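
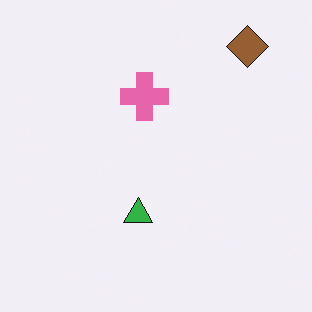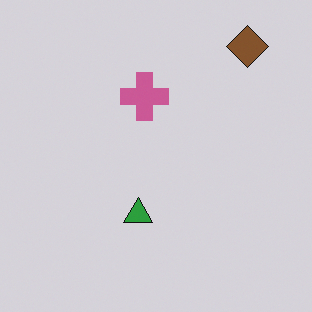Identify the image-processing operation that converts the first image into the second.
Darkened a little.

Every pixel — background and shapes alike — is uniformly darkened.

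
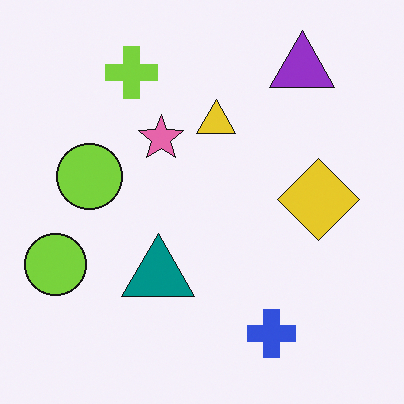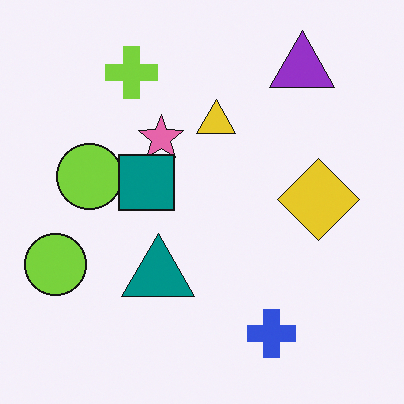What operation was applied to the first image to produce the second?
The second image is the first overlaid with an additional teal square.

A teal square appears in the second image that is absent from the first.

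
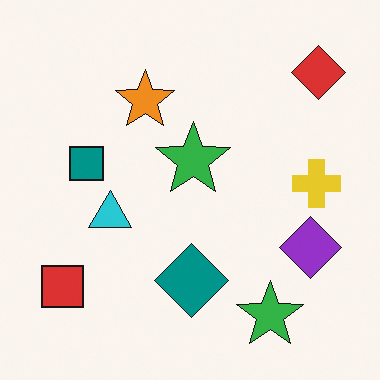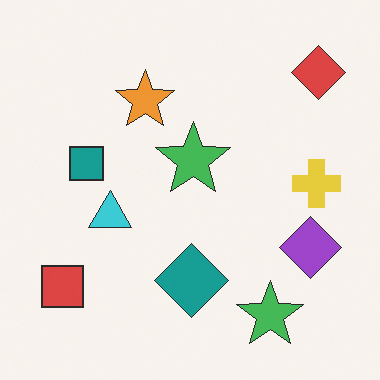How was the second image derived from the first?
The second image is the first given slightly reduced contrast.

Tones are pushed toward mid-grey across the whole image — a global contrast change.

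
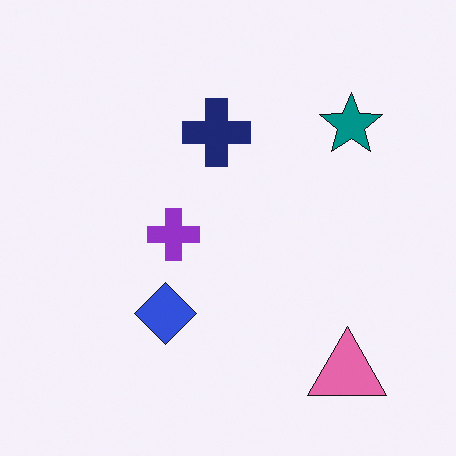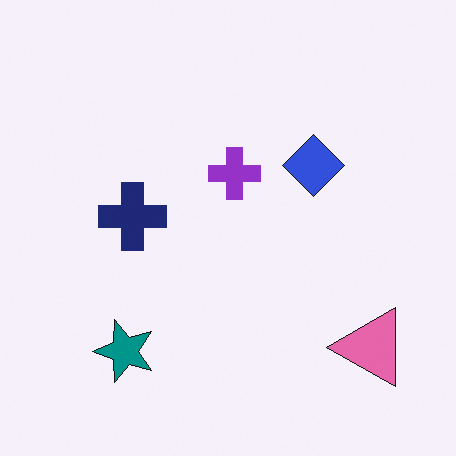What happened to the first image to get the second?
The image was transposed (reflected across the top-left ↔ bottom-right diagonal).

Shapes have swapped their row and column positions — what was in the top-right is now in the bottom-left — a diagonal reflection.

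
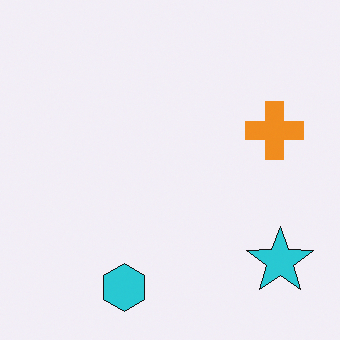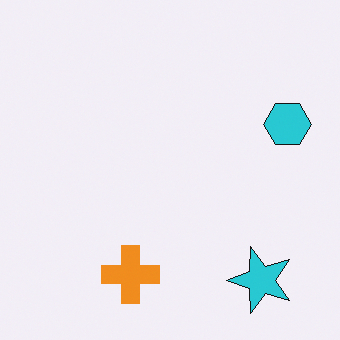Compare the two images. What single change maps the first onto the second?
The second image is the first transposed (reflected across the top-left ↔ bottom-right diagonal).

Shapes have swapped their row and column positions — what was in the top-right is now in the bottom-left — a diagonal reflection.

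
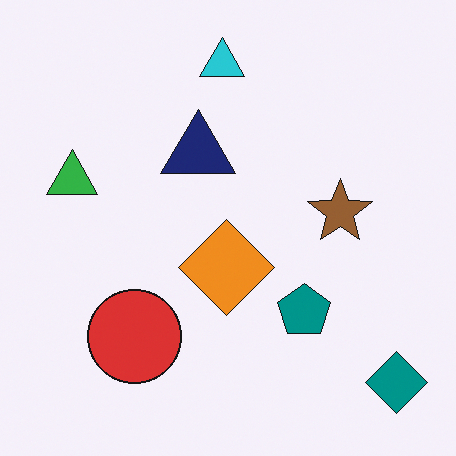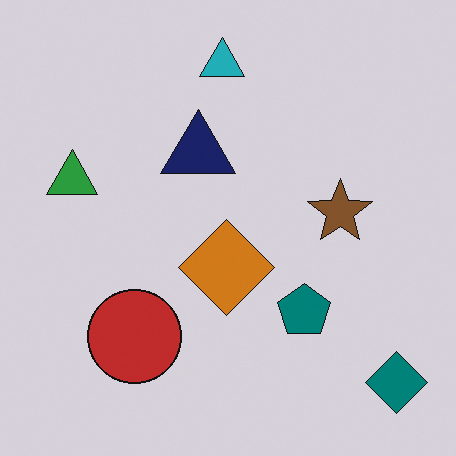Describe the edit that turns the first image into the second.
The second image is the first slightly darkened.

Every pixel — background and shapes alike — is uniformly darkened.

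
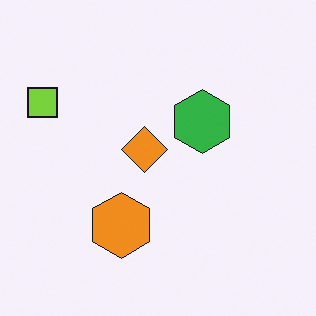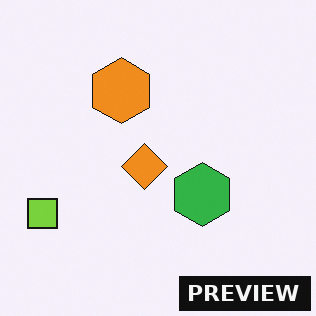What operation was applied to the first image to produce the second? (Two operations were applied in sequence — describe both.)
The transformation is: flipped vertically (top ↔ bottom), then watermarked with the text "PREVIEW" in the lower-right corner.

The orange hexagon is in the bottom of the first image and the top of the second — shapes on opposite sides of the horizontal midline have swapped in a mirror flip. A dark label reading "PREVIEW" appears in the lower-right corner.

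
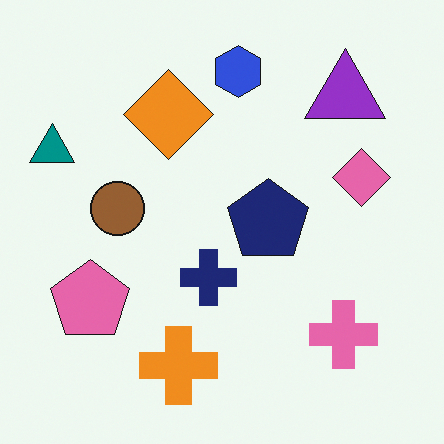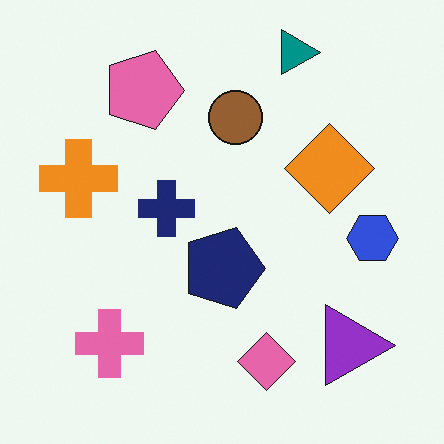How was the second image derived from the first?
It was rotated 90° clockwise.

The teal triangle sits in the left of the first image and the top of the second — consistent with a whole-image 90° clockwise rotation.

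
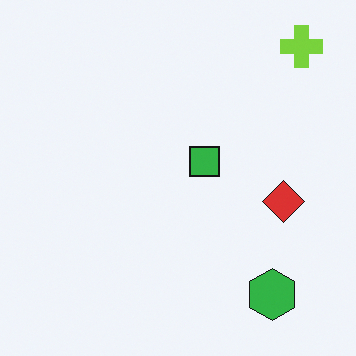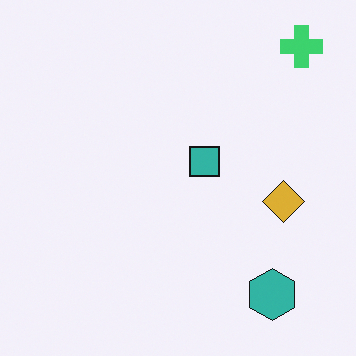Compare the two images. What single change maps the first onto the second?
This is the original image hue-shifted slightly.

Every shape's color has rotated by the same amount around the hue wheel — a uniform hue shift.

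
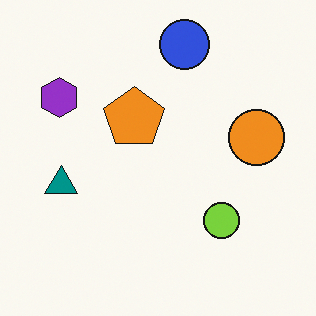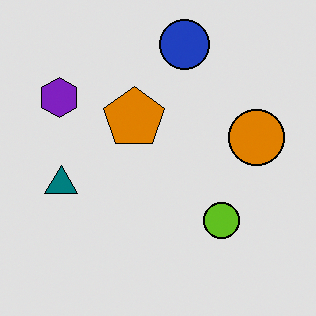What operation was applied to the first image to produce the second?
Moderately posterized.

Each flat color has snapped to a coarser quantized level — most visibly, the near-white background has dropped to a flat grey.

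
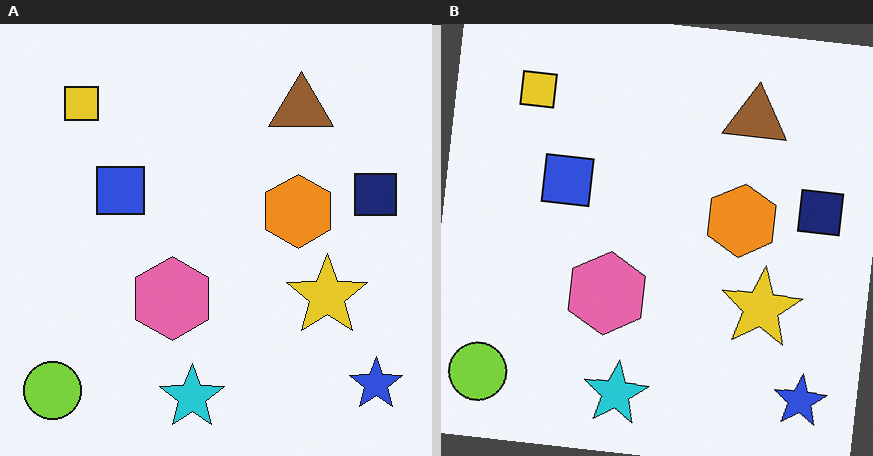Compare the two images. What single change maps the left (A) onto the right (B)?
The transformation is: rotated clockwise by a slight angle.

Every shape is tilted by the same angle and the image corners show triangular fill wedges — a whole-image rotation by a non-right angle.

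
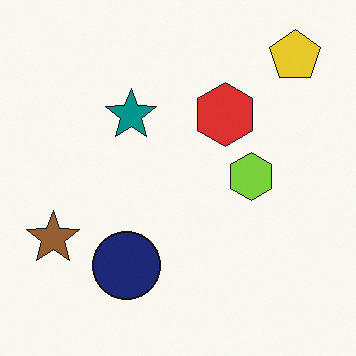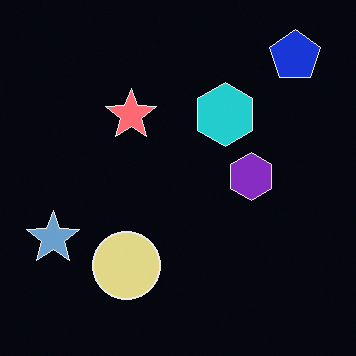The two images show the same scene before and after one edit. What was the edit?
The image was color-inverted (negative).

The light background has become dark and every shape's color is its complement — a photographic negative.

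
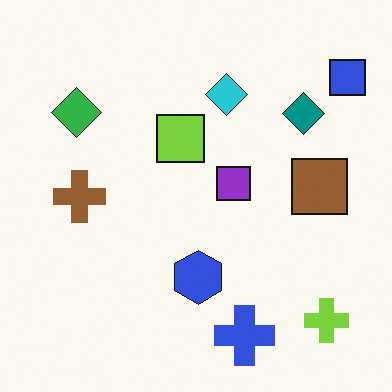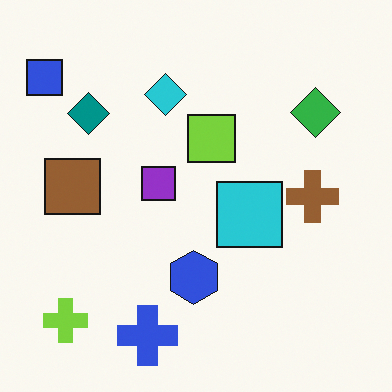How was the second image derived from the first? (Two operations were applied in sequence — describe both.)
Flipped horizontally (left ↔ right), then overlaid with an additional cyan square.

The blue square is in the top-right of the first image and the top-left of the second — shapes on opposite sides of the vertical midline have swapped in a mirror flip. A cyan square appears in the second image that is absent from the first.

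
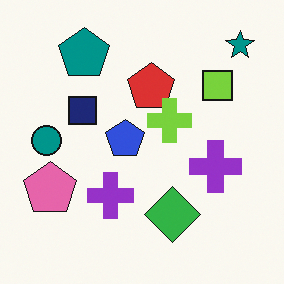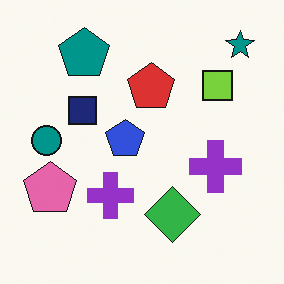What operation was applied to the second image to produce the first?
The image was overlaid with an additional lime cross.

A lime cross appears in the first image that is absent from the second.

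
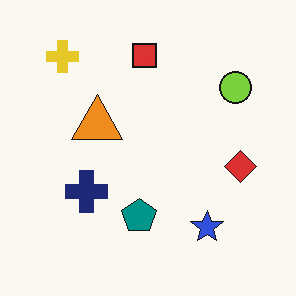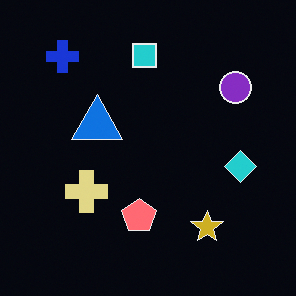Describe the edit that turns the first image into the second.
This is the original image color-inverted (negative).

The light background has become dark and every shape's color is its complement — a photographic negative.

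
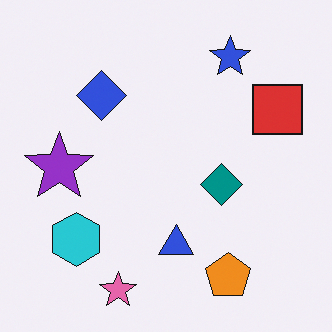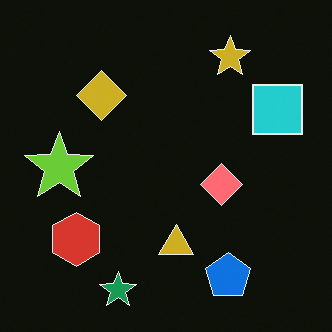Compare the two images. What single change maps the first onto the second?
The transformation is: color-inverted (negative).

The light background has become dark and every shape's color is its complement — a photographic negative.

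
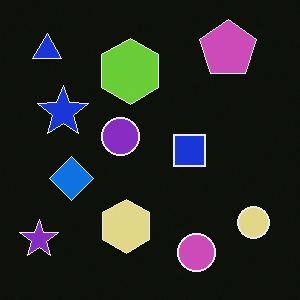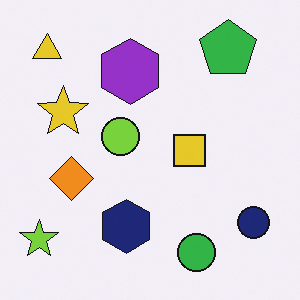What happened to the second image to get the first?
The image was color-inverted (negative).

The light background has become dark and every shape's color is its complement — a photographic negative.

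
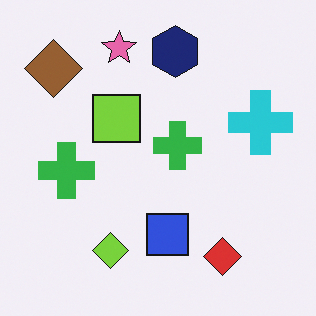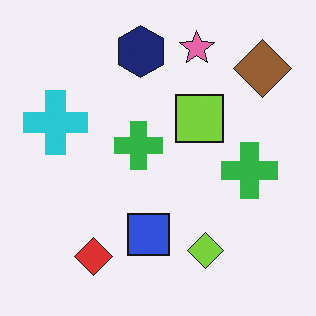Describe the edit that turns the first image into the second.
The second image is the first flipped horizontally (left ↔ right).

The brown diamond is in the top-left of the first image and the top-right of the second — shapes on opposite sides of the vertical midline have swapped in a mirror flip.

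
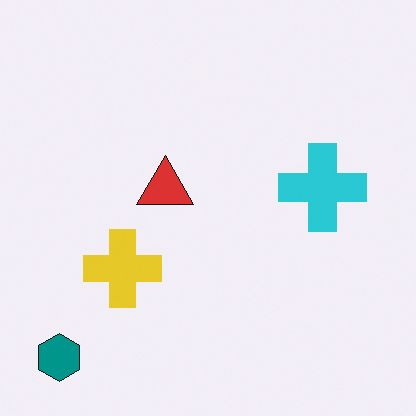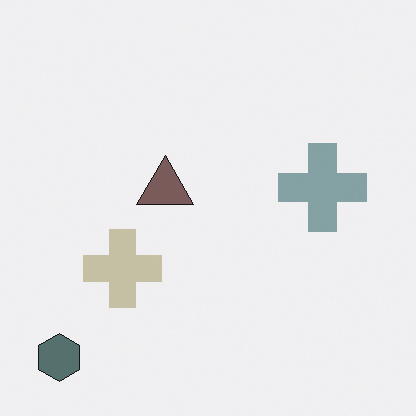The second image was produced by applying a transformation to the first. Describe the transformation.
The transformation is: heavily desaturated.

All colors are more muted and greyish — a global saturation change.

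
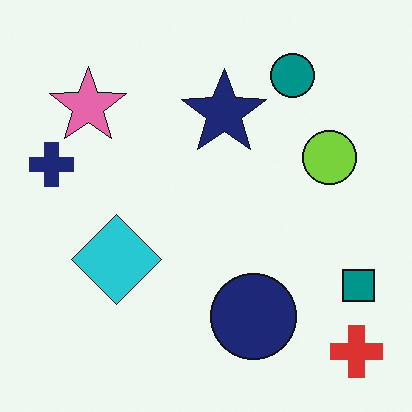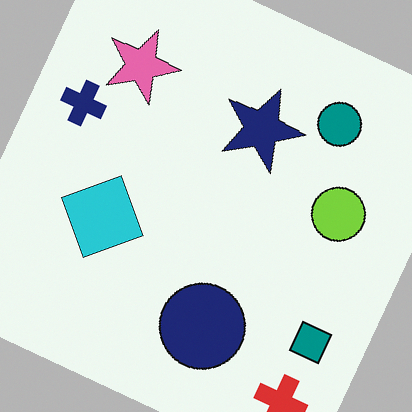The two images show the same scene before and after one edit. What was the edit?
It was rotated clockwise by a clearly visible amount.

Every shape is tilted by the same angle and the image corners show triangular fill wedges — a whole-image rotation by a non-right angle.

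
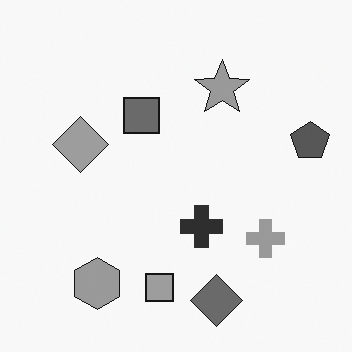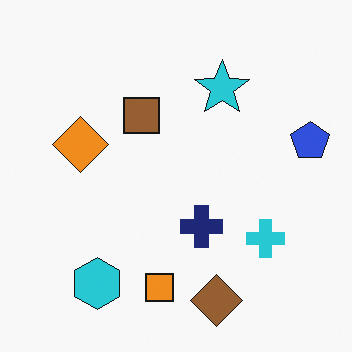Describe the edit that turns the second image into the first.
The first image is the second converted to grayscale.

All color is removed — every shape is now a shade of grey.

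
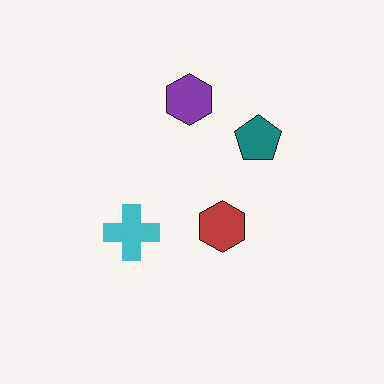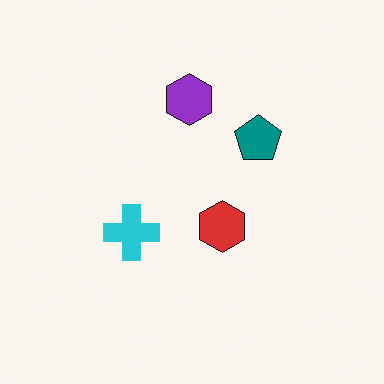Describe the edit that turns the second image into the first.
The first image is the second slightly desaturated.

All colors are more muted and greyish — a global saturation change.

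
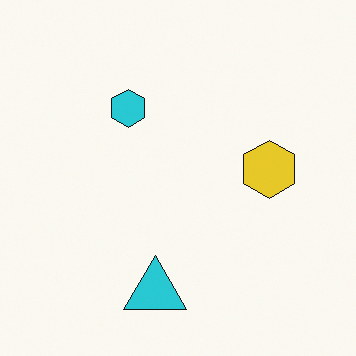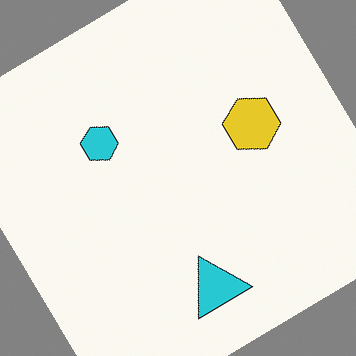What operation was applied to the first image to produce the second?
It was rotated counter-clockwise by a large amount — several tens of degrees.

Every shape is tilted by the same angle and the image corners show triangular fill wedges — a whole-image rotation by a non-right angle.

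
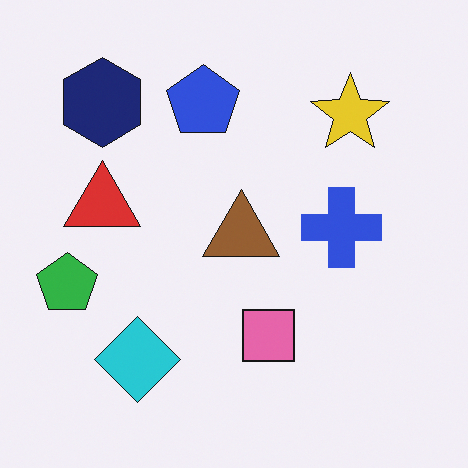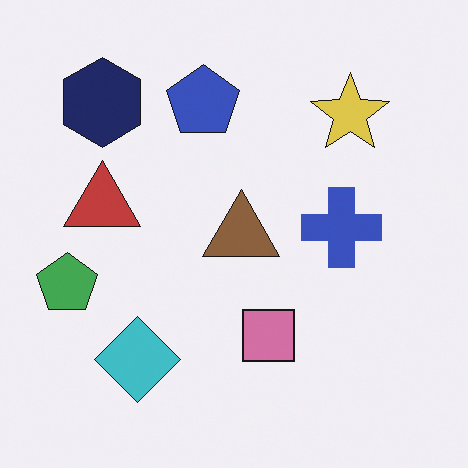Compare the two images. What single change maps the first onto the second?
Slightly desaturated.

All colors are more muted and greyish — a global saturation change.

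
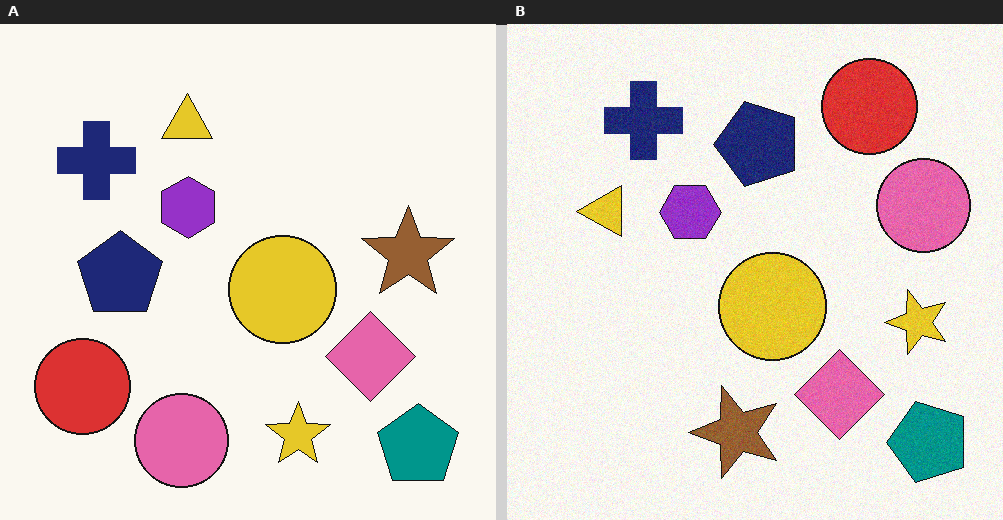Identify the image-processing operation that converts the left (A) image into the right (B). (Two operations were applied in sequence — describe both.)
This is the original image transposed (reflected across the top-left ↔ bottom-right diagonal), then degraded with a light layer of grain.

Shapes have swapped their row and column positions — what was in the top-right is now in the bottom-left — a diagonal reflection. Random speckle covers the whole image, including the flat background.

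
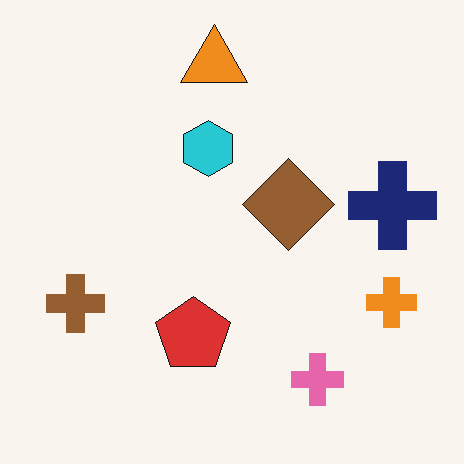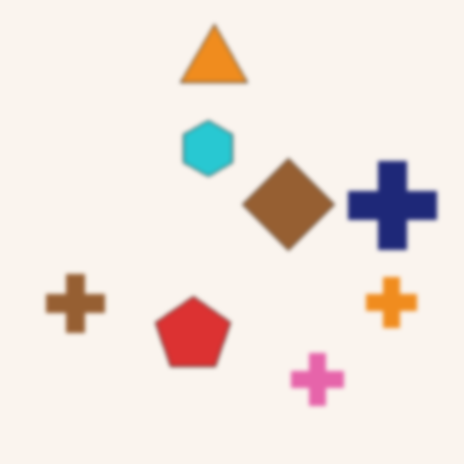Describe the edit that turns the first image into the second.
Given a subtle gaussian blur.

Shape edges and outlines are uniformly softened across the whole image.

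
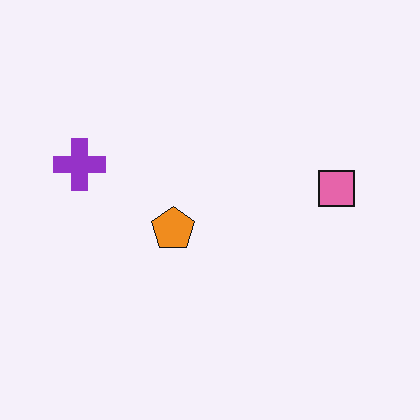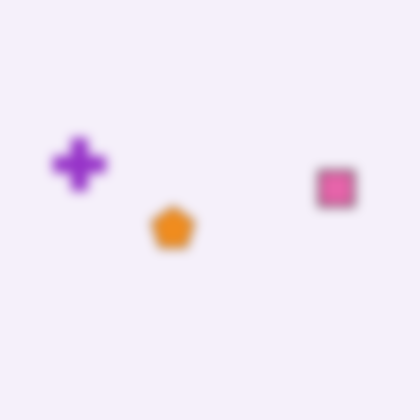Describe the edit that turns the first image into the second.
Strongly gaussian-blurred.

Shape edges and outlines are uniformly softened across the whole image.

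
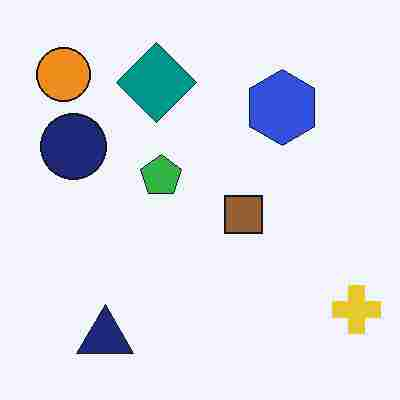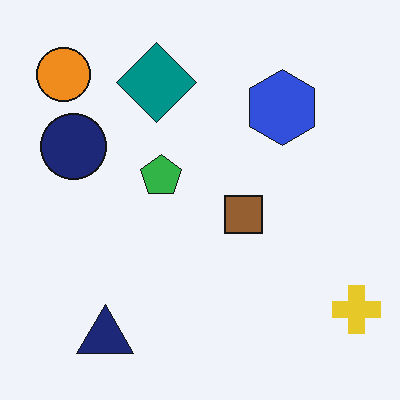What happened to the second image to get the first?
The image was heavily JPEG-compressed with obvious blocking artifacts.

Blocky 8×8 compression artifacts appear around shape edges and the flat background shows ringing — characteristic JPEG degradation.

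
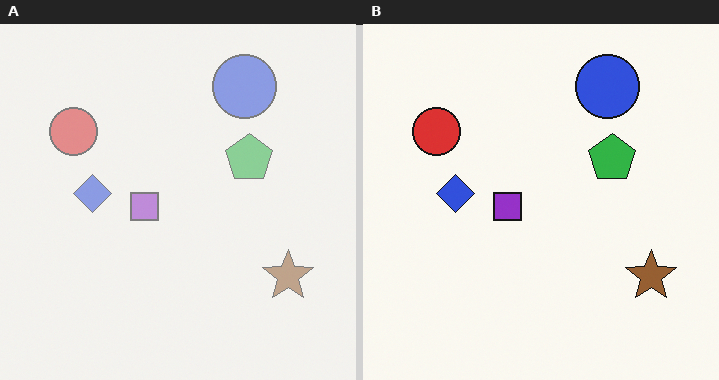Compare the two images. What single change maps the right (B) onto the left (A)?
The transformation is: given much lower contrast.

Tones are pushed toward mid-grey across the whole image — a global contrast change.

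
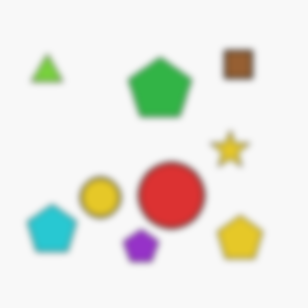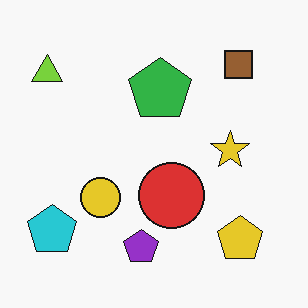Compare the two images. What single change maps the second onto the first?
It was moderately blurred.

Shape edges and outlines are uniformly softened across the whole image.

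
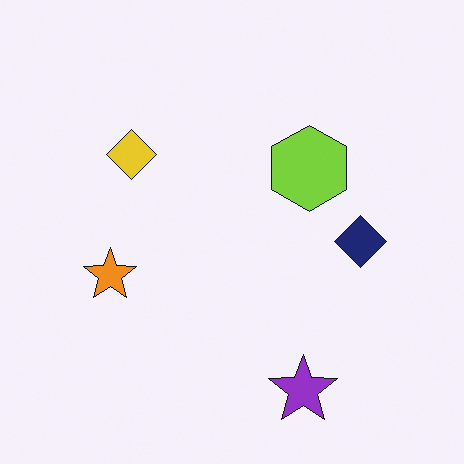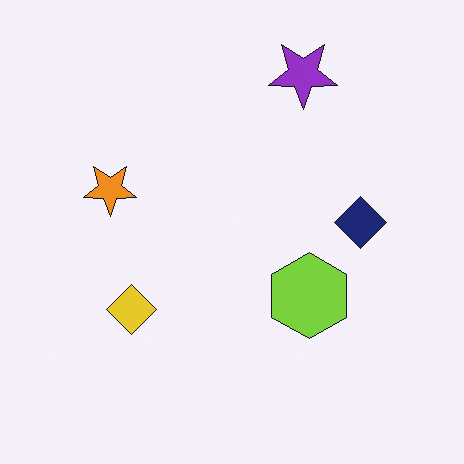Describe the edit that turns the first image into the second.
The transformation is: flipped vertically (top ↔ bottom).

The purple star is in the bottom of the first image and the top of the second — shapes on opposite sides of the horizontal midline have swapped in a mirror flip.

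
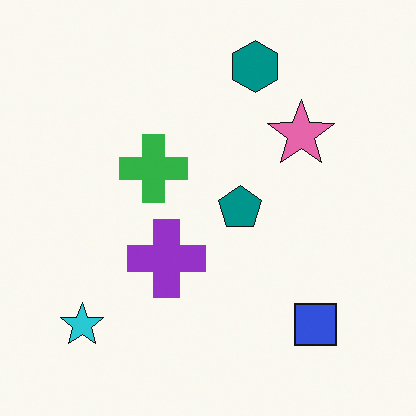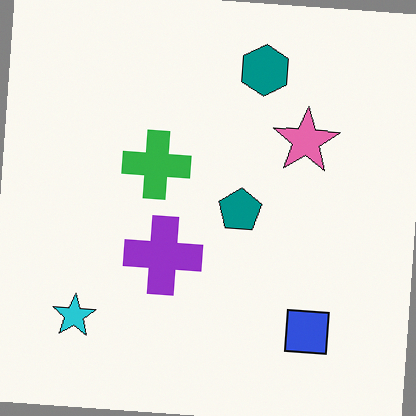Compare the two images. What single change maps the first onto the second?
Rotated clockwise by a small amount.

Every shape is tilted by the same angle and the image corners show triangular fill wedges — a whole-image rotation by a non-right angle.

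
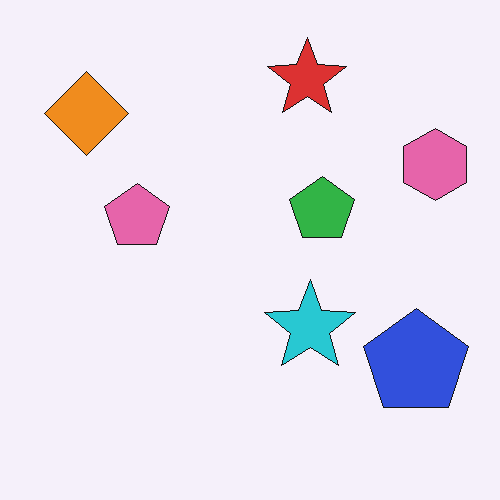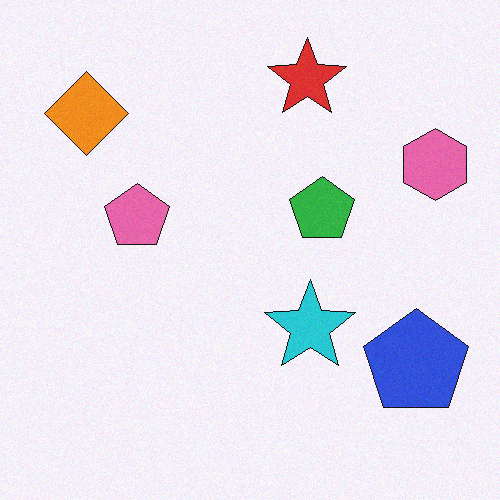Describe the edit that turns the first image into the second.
The transformation is: degraded with light additive noise.

Random speckle covers the whole image, including the flat background.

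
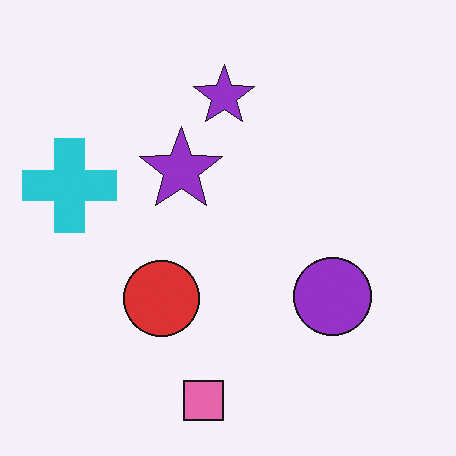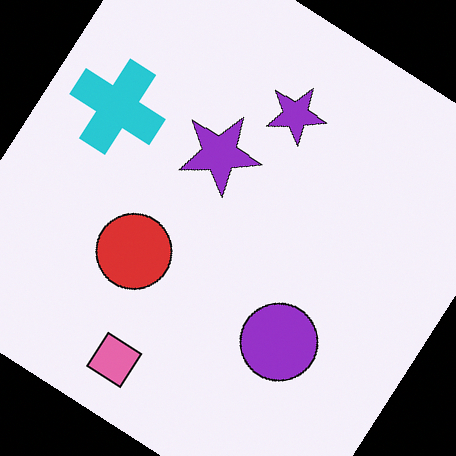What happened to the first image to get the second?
The image was rotated clockwise by a large amount — several tens of degrees.

Every shape is tilted by the same angle and the image corners show triangular fill wedges — a whole-image rotation by a non-right angle.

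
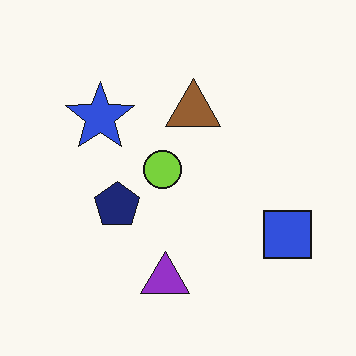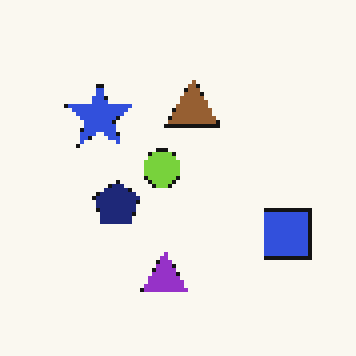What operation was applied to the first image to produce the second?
This is the original image mildly pixelated.

Shapes are reduced to large square blocks; fine edges and outlines are lost — a downscale-then-upscale (mosaic) effect.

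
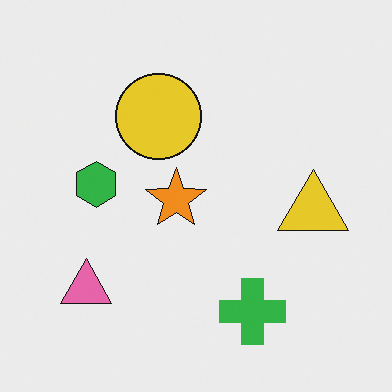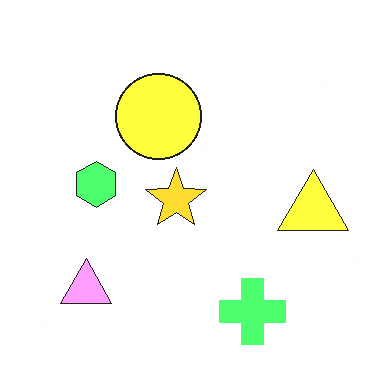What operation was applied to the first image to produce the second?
The image was noticeably brightened.

Every pixel — background and shapes alike — is uniformly brightened.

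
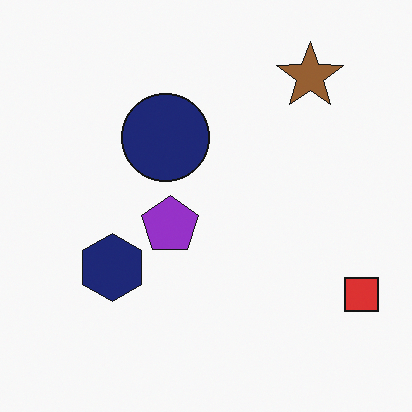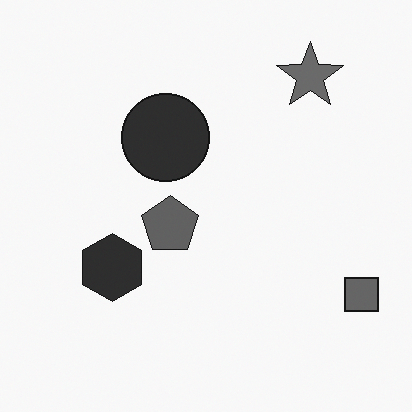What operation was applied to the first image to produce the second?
The image was converted to grayscale.

All color is removed — every shape is now a shade of grey.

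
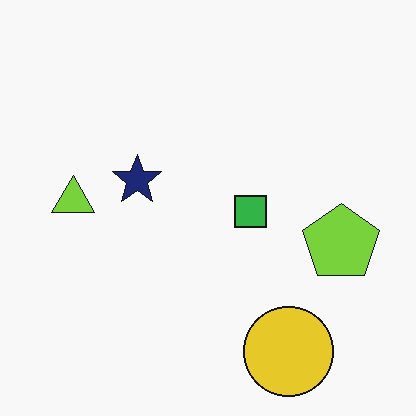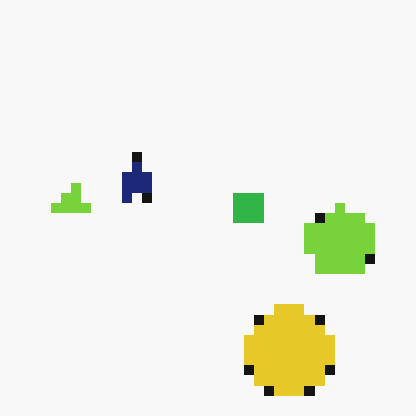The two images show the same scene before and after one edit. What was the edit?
The transformation is: coarsely pixelated.

Shapes are reduced to large square blocks; fine edges and outlines are lost — a downscale-then-upscale (mosaic) effect.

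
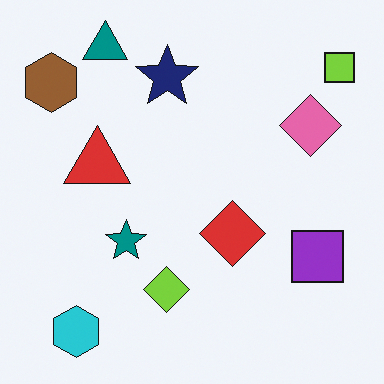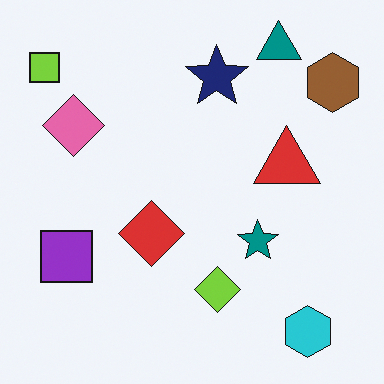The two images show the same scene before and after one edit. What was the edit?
It was flipped horizontally (left ↔ right).

The lime square is in the top-right of the first image and the top-left of the second — shapes on opposite sides of the vertical midline have swapped in a mirror flip.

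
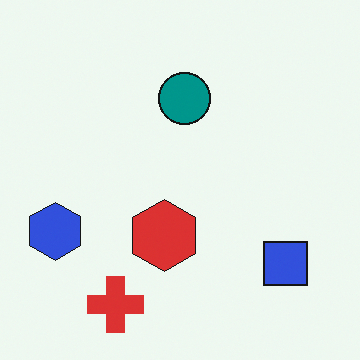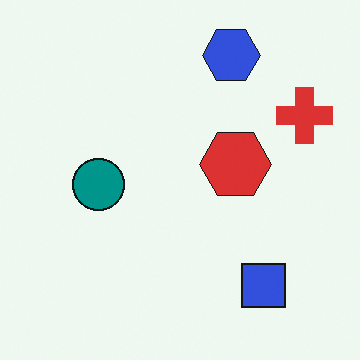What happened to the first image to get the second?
This is the original image transposed (reflected across the top-left ↔ bottom-right diagonal).

Shapes have swapped their row and column positions — what was in the top-right is now in the bottom-left — a diagonal reflection.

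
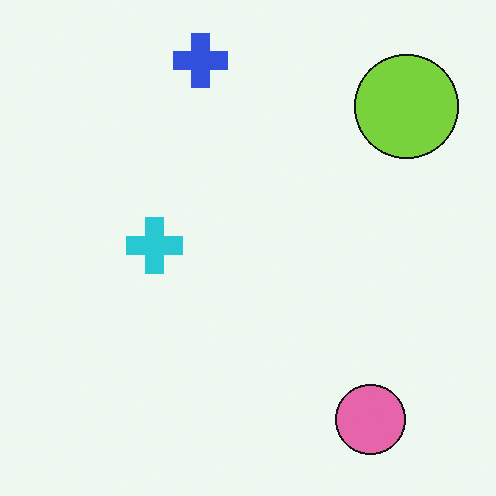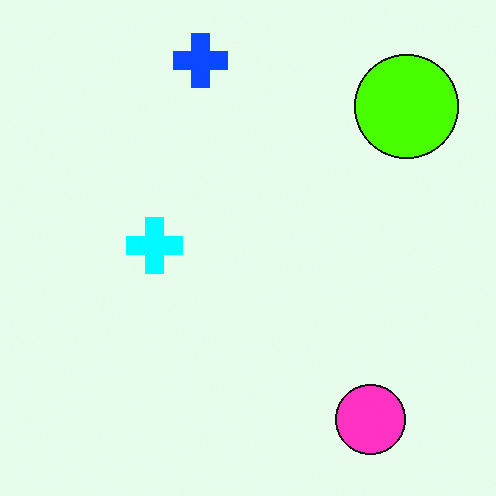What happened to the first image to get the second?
This is the original image heavily oversaturated.

All colors are more vivid — a global saturation change.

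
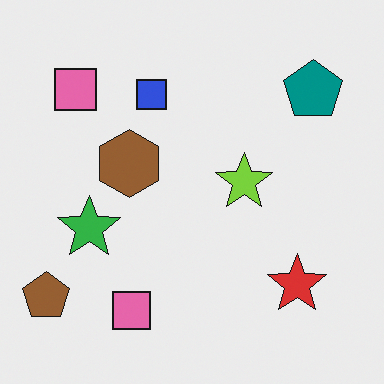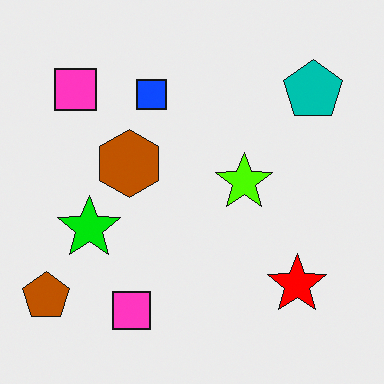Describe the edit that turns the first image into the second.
The transformation is: made much more vivid (saturation change).

All colors are more vivid — a global saturation change.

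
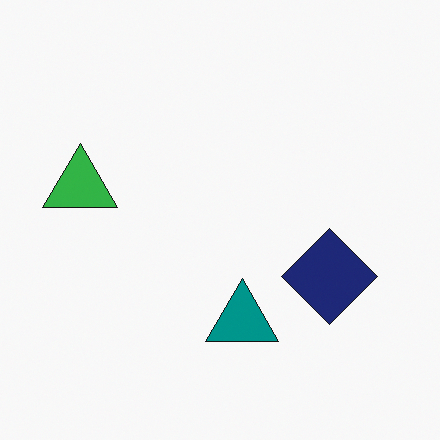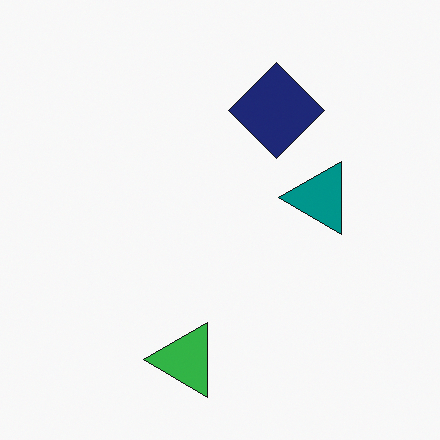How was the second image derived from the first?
It was rotated 90° counter-clockwise.

The green triangle sits in the left of the first image and the bottom of the second — consistent with a whole-image 90° counter-clockwise rotation.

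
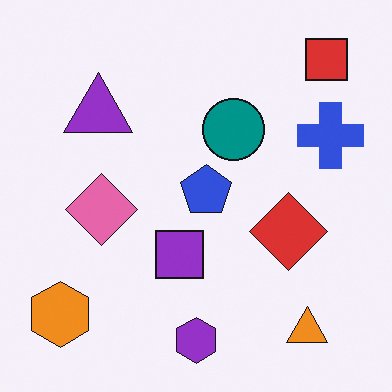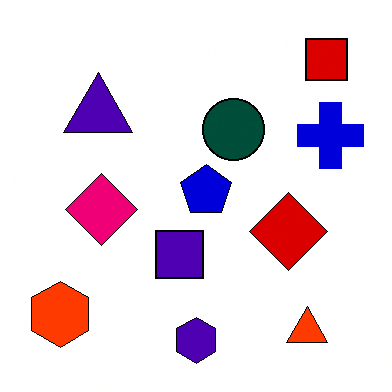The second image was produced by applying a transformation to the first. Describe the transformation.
The image was boosted in contrast.

Tones are pushed away from mid-grey across the whole image — a global contrast change.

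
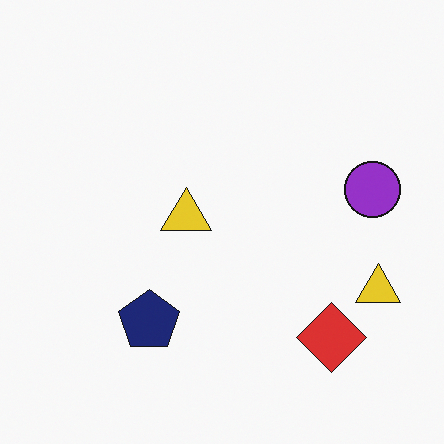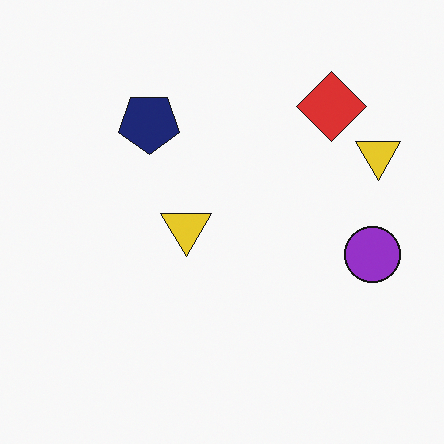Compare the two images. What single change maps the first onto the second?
The second image is the first flipped vertically (top ↔ bottom).

The red diamond is in the bottom-right of the first image and the top-right of the second — shapes on opposite sides of the horizontal midline have swapped in a mirror flip.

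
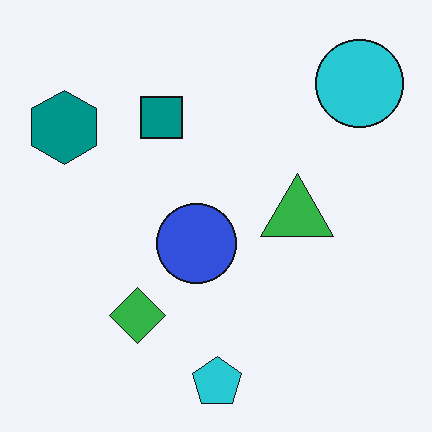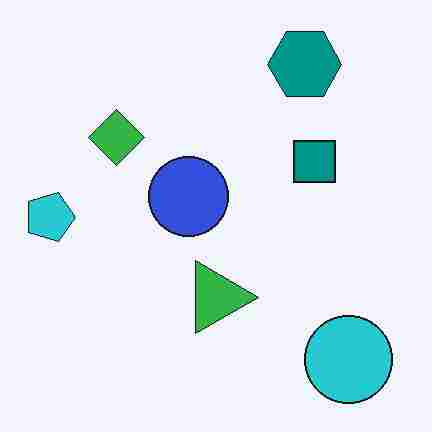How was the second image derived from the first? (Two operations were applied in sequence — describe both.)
It was rotated 90° clockwise, then heavily JPEG-compressed with obvious blocking artifacts.

The cyan circle sits in the top-right of the first image and the bottom-right of the second — consistent with a whole-image 90° clockwise rotation. Blocky 8×8 compression artifacts appear around shape edges and the flat background shows ringing — characteristic JPEG degradation.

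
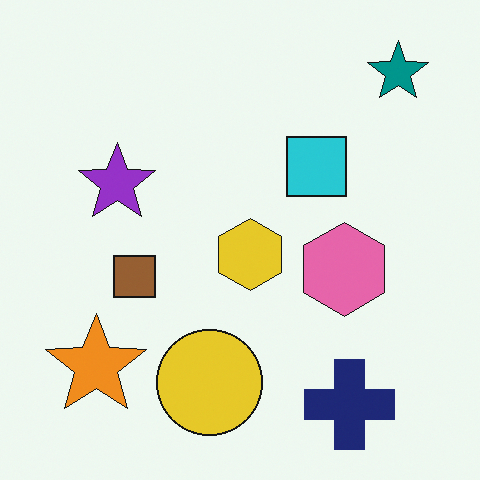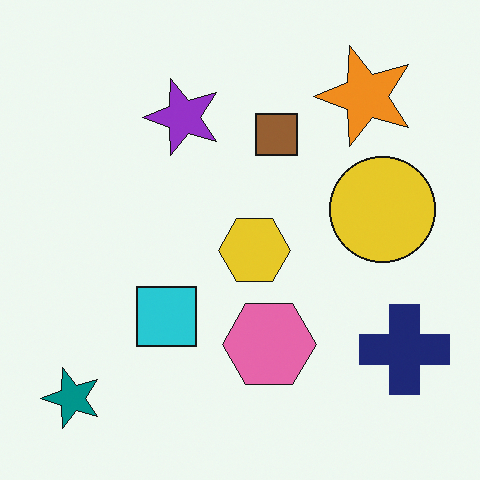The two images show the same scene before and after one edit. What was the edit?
This is the original image transposed (reflected across the top-left ↔ bottom-right diagonal).

Shapes have swapped their row and column positions — what was in the top-right is now in the bottom-left — a diagonal reflection.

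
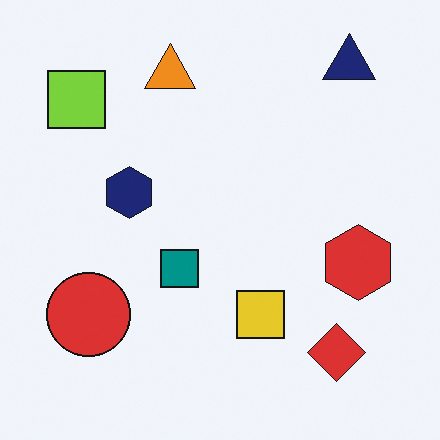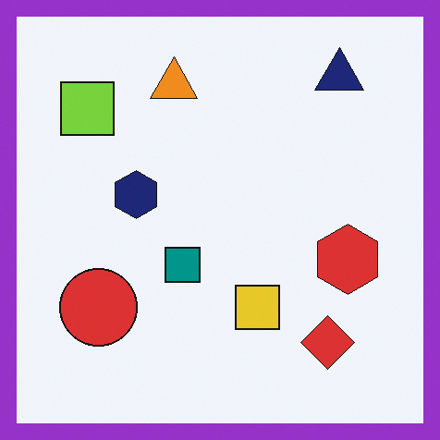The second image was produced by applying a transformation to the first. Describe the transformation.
It was framed with a purple border.

A solid purple frame runs around the edge of the second image, with the content slightly shrunk inside it.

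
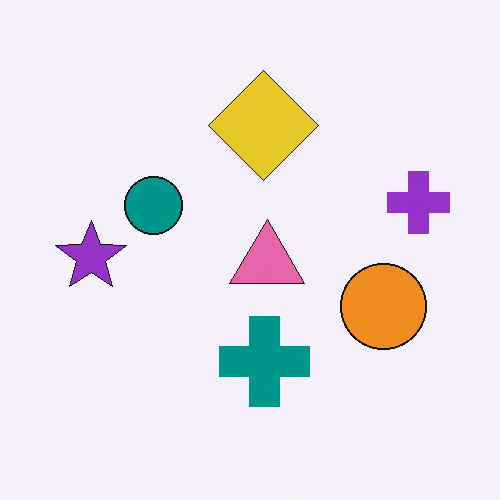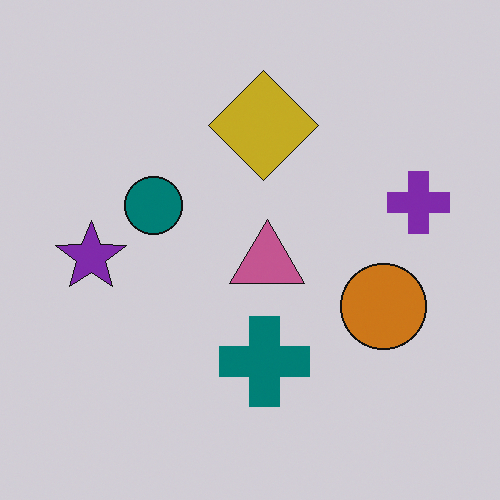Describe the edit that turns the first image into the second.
This is the original image slightly darkened.

Every pixel — background and shapes alike — is uniformly darkened.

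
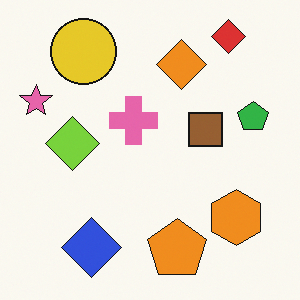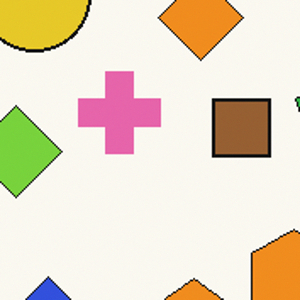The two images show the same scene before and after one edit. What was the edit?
The image was cropped to a noticeably smaller region and rescaled.

The visible shapes are larger and the field of view is narrower; shapes near the original edges may be partly or wholly outside the frame — a crop-and-rescale.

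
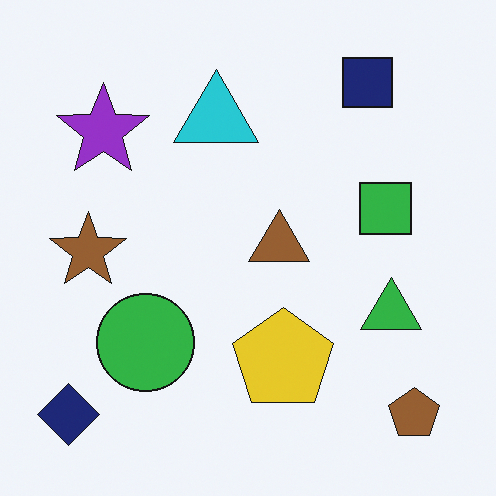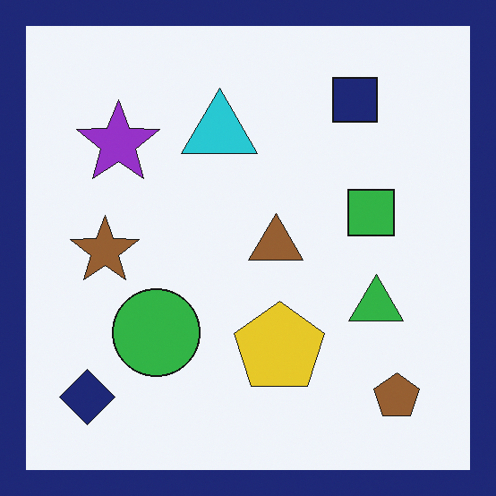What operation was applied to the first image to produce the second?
The transformation is: framed with a navy border.

A solid navy frame runs around the edge of the second image, with the content slightly shrunk inside it.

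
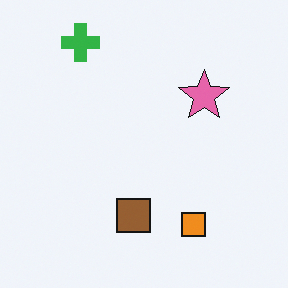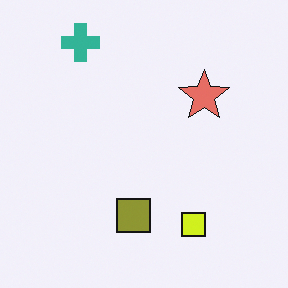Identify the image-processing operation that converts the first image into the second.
The transformation is: hue-shifted by a small amount.

Every shape's color has rotated by the same amount around the hue wheel — a uniform hue shift.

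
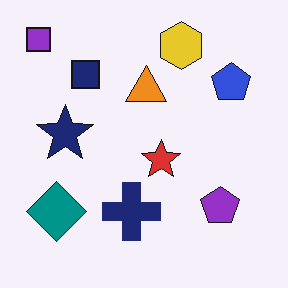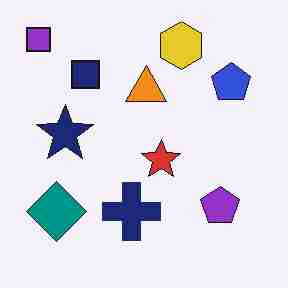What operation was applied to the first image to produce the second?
This is the original image heavily JPEG-compressed with obvious blocking artifacts.

Blocky 8×8 compression artifacts appear around shape edges and the flat background shows ringing — characteristic JPEG degradation.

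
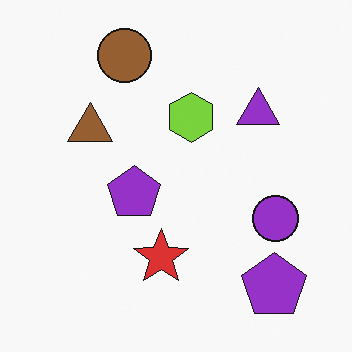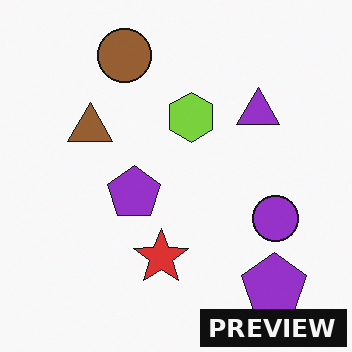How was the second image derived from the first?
The second image is the first watermarked with the text "PREVIEW" in the lower-right corner.

A dark label reading "PREVIEW" appears in the lower-right corner.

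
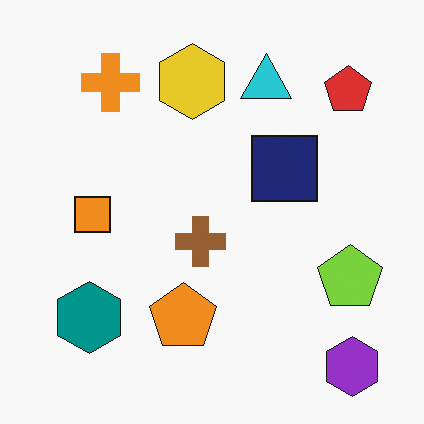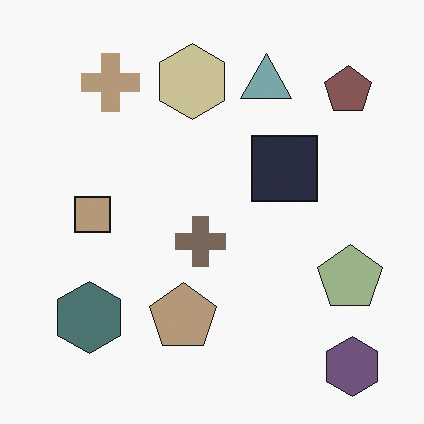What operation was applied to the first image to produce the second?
It was heavily desaturated.

All colors are more muted and greyish — a global saturation change.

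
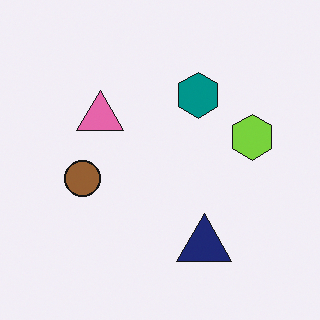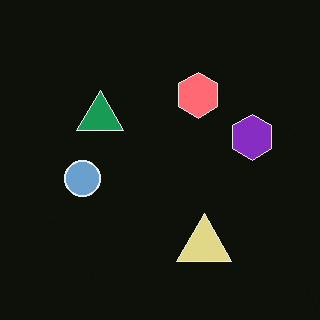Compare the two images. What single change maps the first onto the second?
It was color-inverted (negative).

The light background has become dark and every shape's color is its complement — a photographic negative.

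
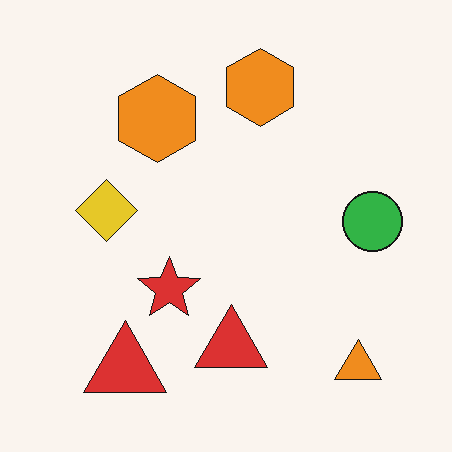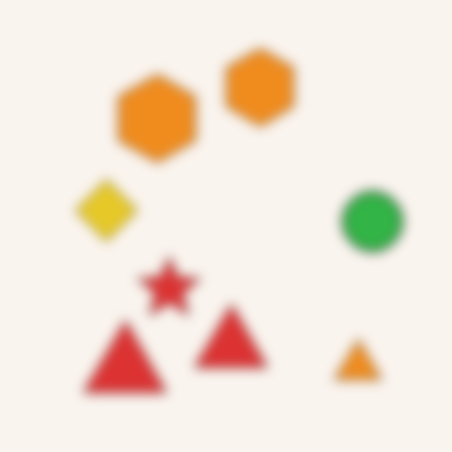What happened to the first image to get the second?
The transformation is: strongly gaussian-blurred.

Shape edges and outlines are uniformly softened across the whole image.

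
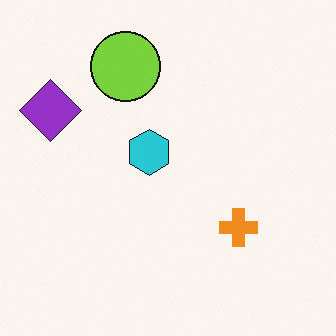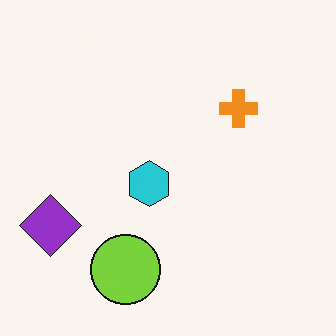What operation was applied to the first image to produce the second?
The transformation is: flipped vertically (top ↔ bottom).

The lime circle is in the top of the first image and the bottom of the second — shapes on opposite sides of the horizontal midline have swapped in a mirror flip.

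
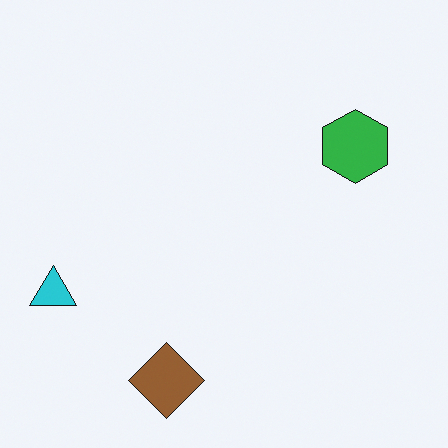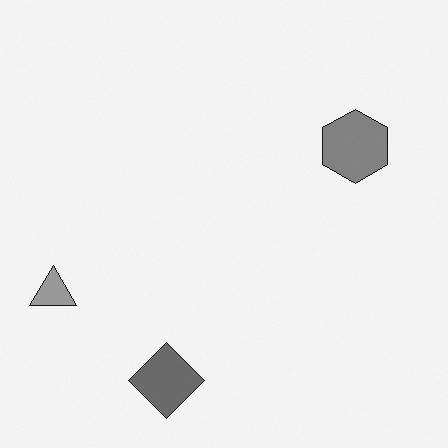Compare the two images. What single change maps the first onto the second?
It was converted to grayscale.

All color is removed — every shape is now a shade of grey.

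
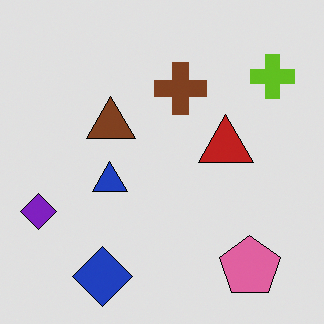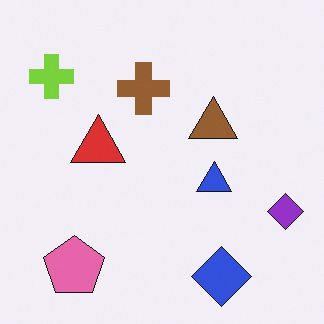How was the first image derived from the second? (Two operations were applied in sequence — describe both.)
The image was moderately posterized, then flipped horizontally (left ↔ right).

Each flat color has snapped to a coarser quantized level — most visibly, the near-white background has dropped to a flat grey. The purple diamond is in the right of the second image and the left of the first — shapes on opposite sides of the vertical midline have swapped in a mirror flip.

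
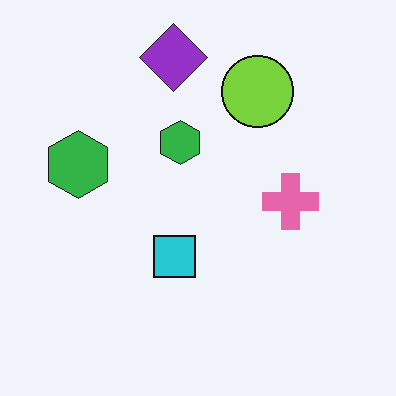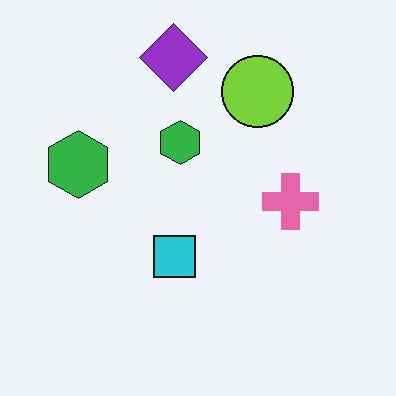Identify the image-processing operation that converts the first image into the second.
The image was JPEG-compressed with visible artifacts.

Blocky 8×8 compression artifacts appear around shape edges and the flat background shows ringing — characteristic JPEG degradation.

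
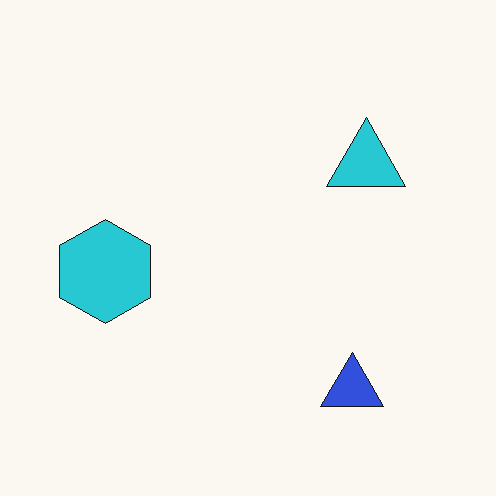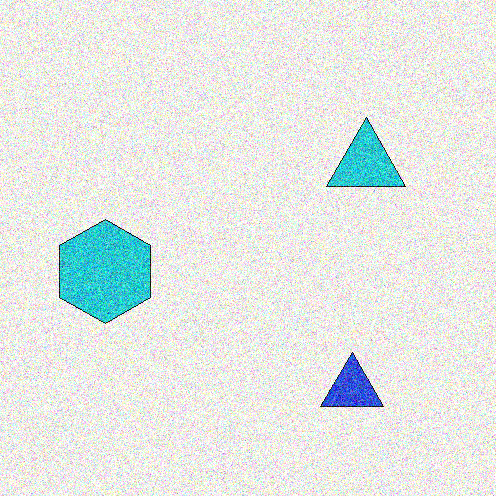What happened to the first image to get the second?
It was degraded with strong gaussian noise.

Random speckle covers the whole image, including the flat background.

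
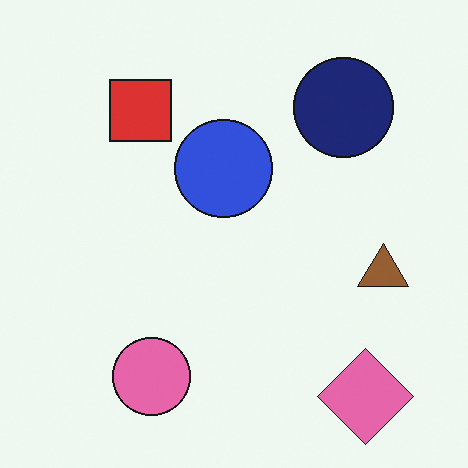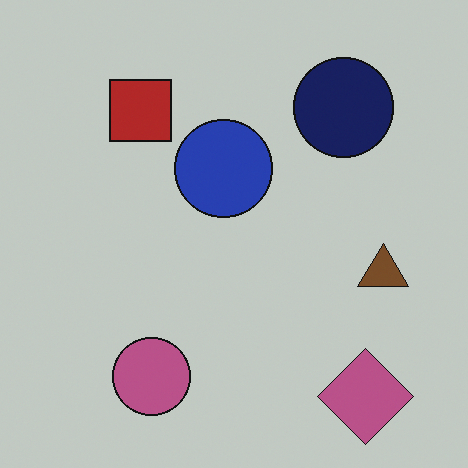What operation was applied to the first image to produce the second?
The second image is the first darkened a little.

Every pixel — background and shapes alike — is uniformly darkened.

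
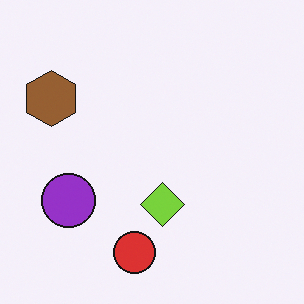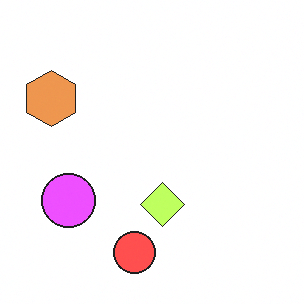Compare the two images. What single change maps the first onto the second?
Noticeably brightened.

Every pixel — background and shapes alike — is uniformly brightened.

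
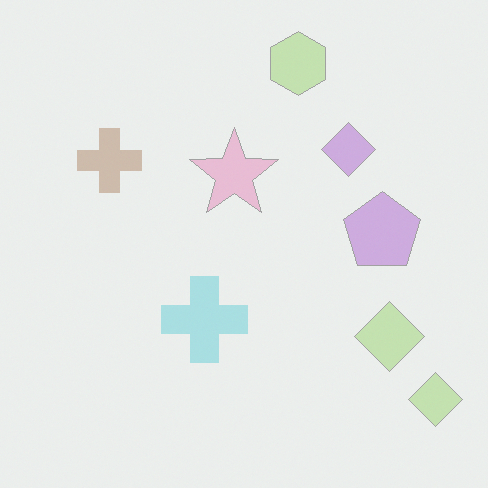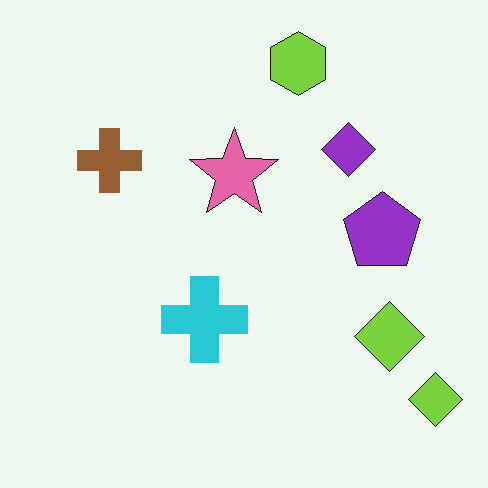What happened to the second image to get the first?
The transformation is: washed out (contrast reduced).

Tones are pushed toward mid-grey across the whole image — a global contrast change.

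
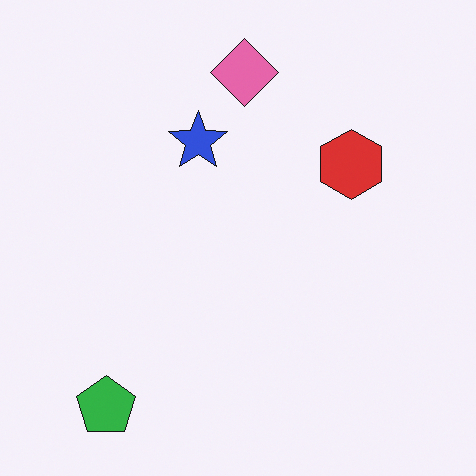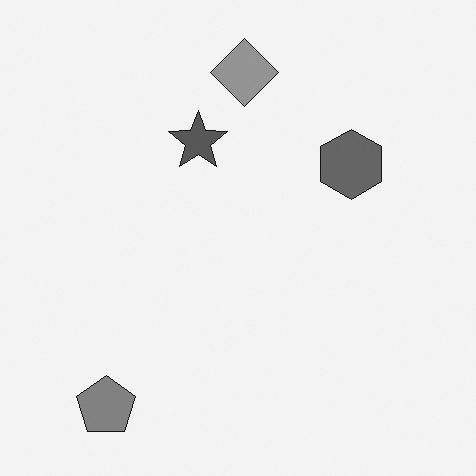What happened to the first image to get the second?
The second image is the first converted to grayscale.

All color is removed — every shape is now a shade of grey.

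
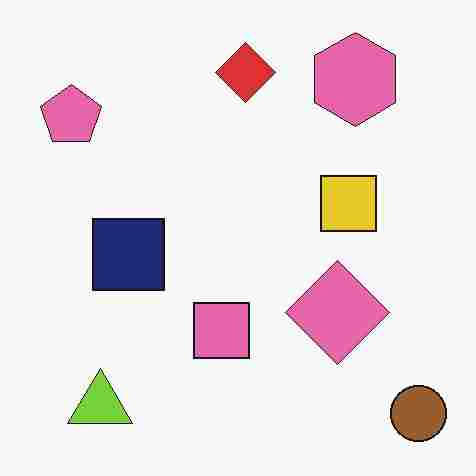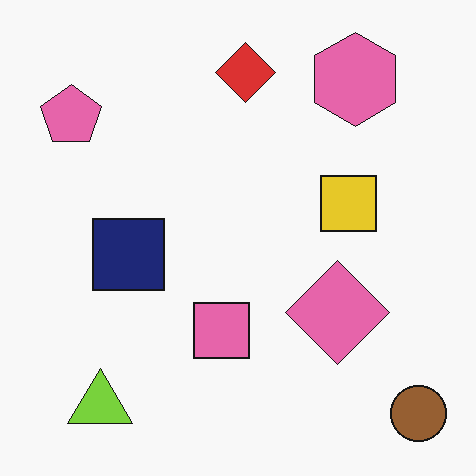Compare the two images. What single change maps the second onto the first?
Degraded with heavy JPEG compression.

Blocky 8×8 compression artifacts appear around shape edges and the flat background shows ringing — characteristic JPEG degradation.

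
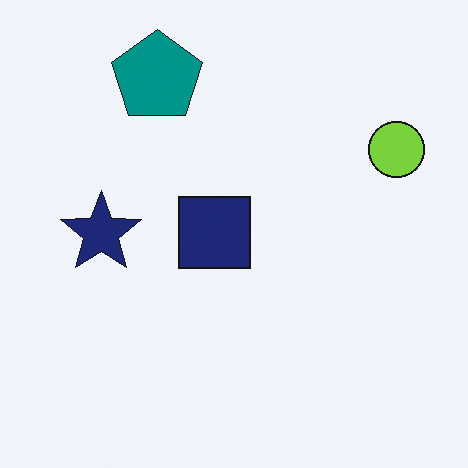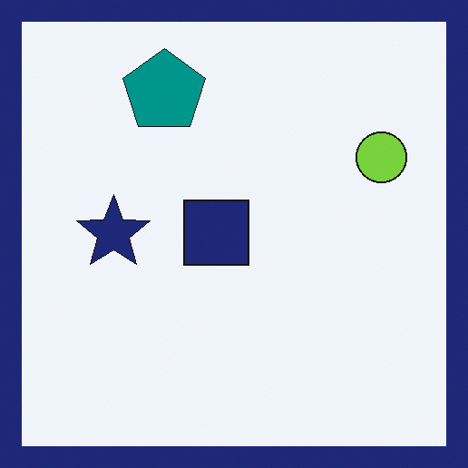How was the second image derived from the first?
The transformation is: framed with a navy border.

A solid navy frame runs around the edge of the second image, with the content slightly shrunk inside it.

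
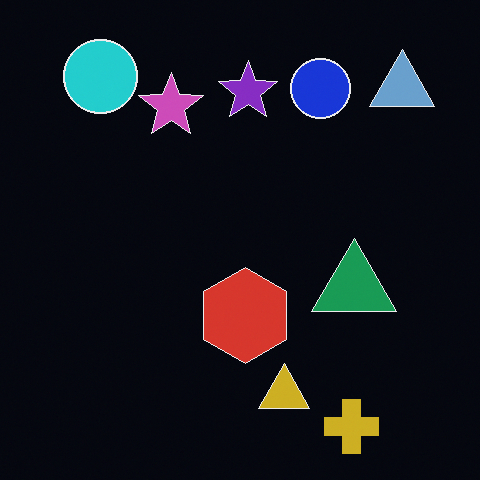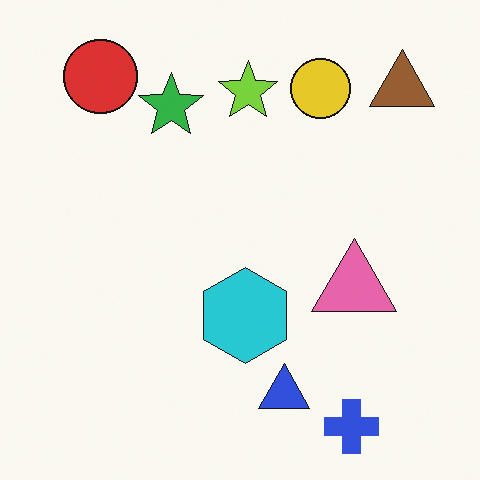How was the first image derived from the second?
Color-inverted (negative).

The light background has become dark and every shape's color is its complement — a photographic negative.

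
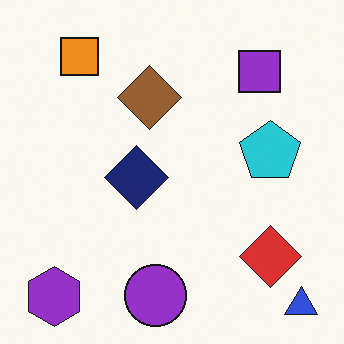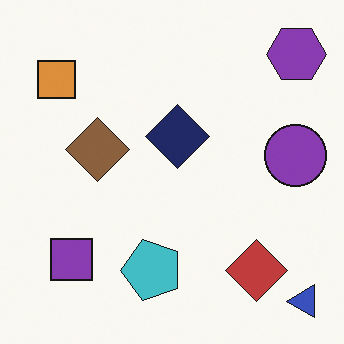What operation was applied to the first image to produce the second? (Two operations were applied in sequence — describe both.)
Transposed (reflected across the top-left ↔ bottom-right diagonal), then slightly desaturated.

Shapes have swapped their row and column positions — what was in the top-right is now in the bottom-left — a diagonal reflection. All colors are more muted and greyish — a global saturation change.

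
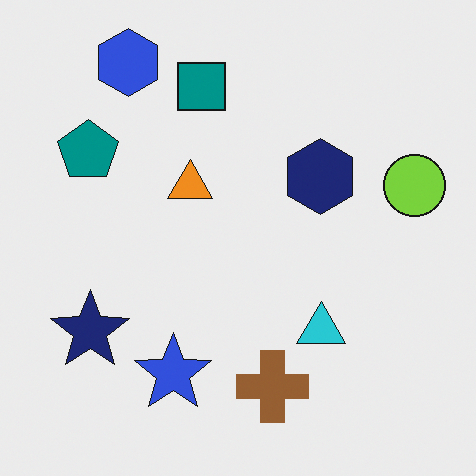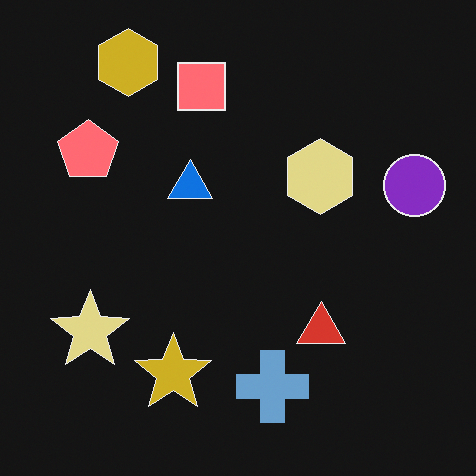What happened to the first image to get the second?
The second image is the first color-inverted (negative).

The light background has become dark and every shape's color is its complement — a photographic negative.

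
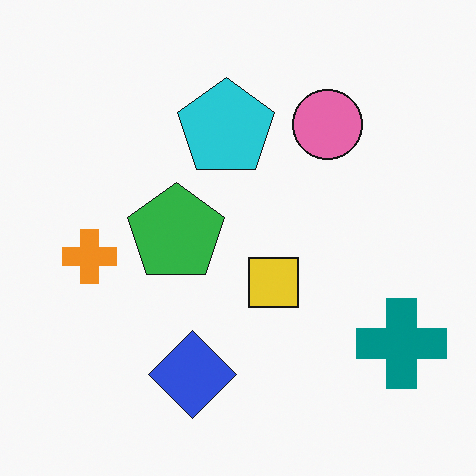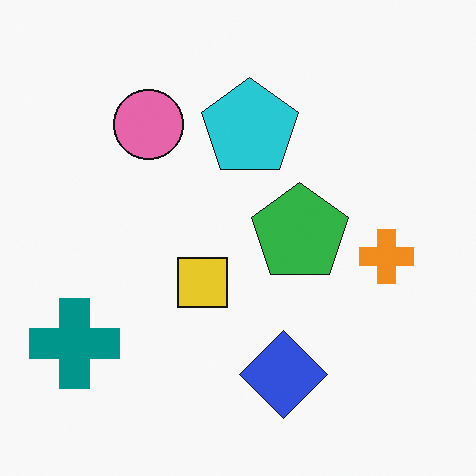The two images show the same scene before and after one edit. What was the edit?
The second image is the first flipped horizontally (left ↔ right).

The teal cross is in the bottom-right of the first image and the bottom-left of the second — shapes on opposite sides of the vertical midline have swapped in a mirror flip.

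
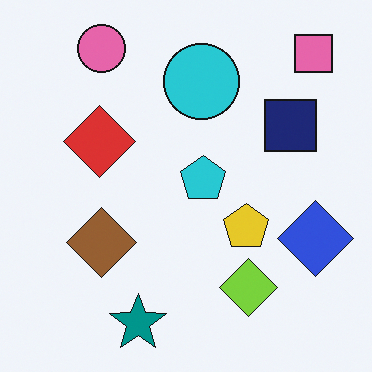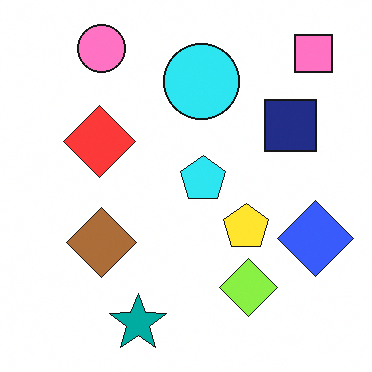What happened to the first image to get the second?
Slightly brightened.

Every pixel — background and shapes alike — is uniformly brightened.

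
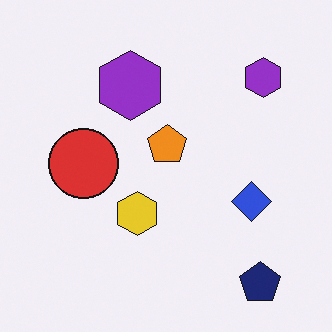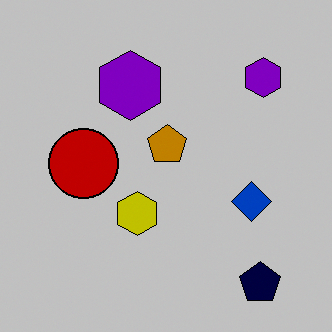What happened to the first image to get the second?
It was heavily posterized to just a handful of flat colors.

Each flat color has snapped to a coarser quantized level — most visibly, the near-white background has dropped to a flat grey.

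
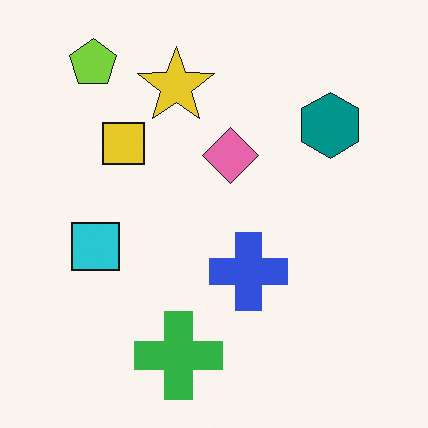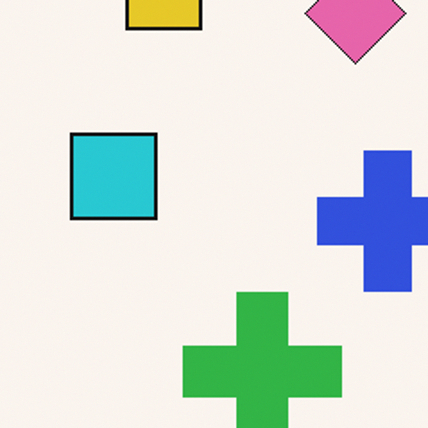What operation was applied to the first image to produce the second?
It was cropped to a noticeably smaller region and rescaled.

The visible shapes are larger and the field of view is narrower; shapes near the original edges may be partly or wholly outside the frame — a crop-and-rescale.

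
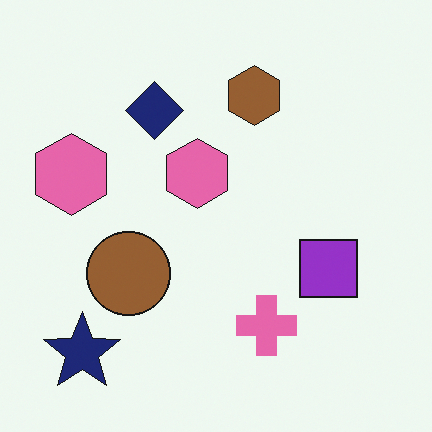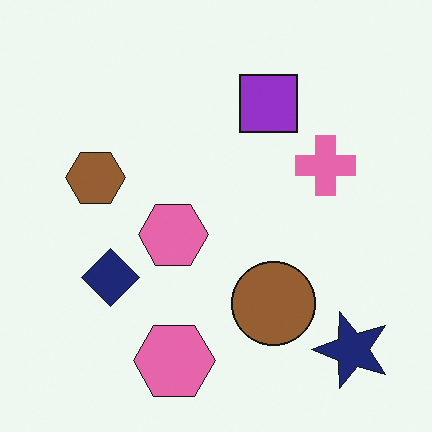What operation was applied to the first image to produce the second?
Rotated 90° counter-clockwise.

The navy star sits in the bottom-left of the first image and the bottom-right of the second — consistent with a whole-image 90° counter-clockwise rotation.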